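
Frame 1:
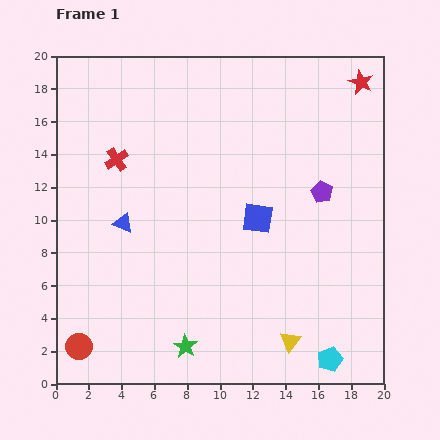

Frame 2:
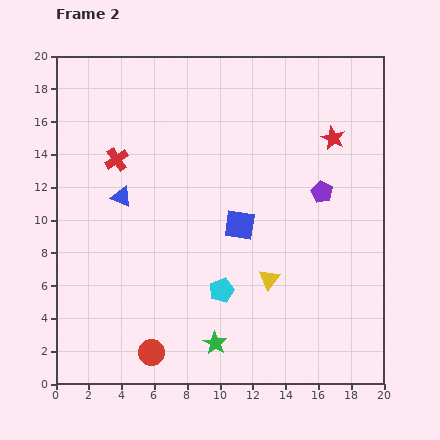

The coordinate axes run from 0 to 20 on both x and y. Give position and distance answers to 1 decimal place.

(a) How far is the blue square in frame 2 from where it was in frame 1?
1.2

The blue square moved from (12.3, 10.1) to (11.2, 9.7), a distance of √(1.1² + 0.4²) ≈ 1.2.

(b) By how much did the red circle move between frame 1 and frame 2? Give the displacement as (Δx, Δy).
(4.4, -0.4)

The red circle was at (1.4, 2.3) in frame 1 and (5.8, 1.9) in frame 2.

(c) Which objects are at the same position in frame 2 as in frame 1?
the red cross, the purple pentagon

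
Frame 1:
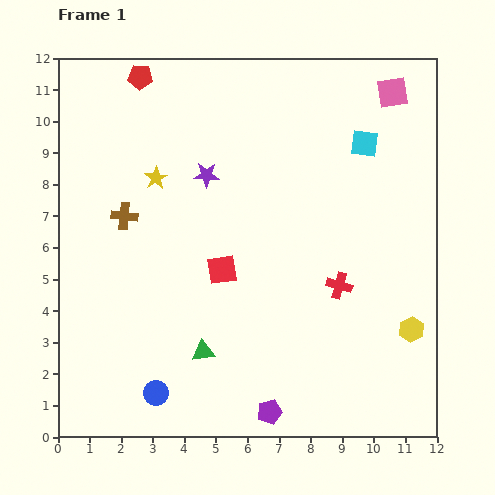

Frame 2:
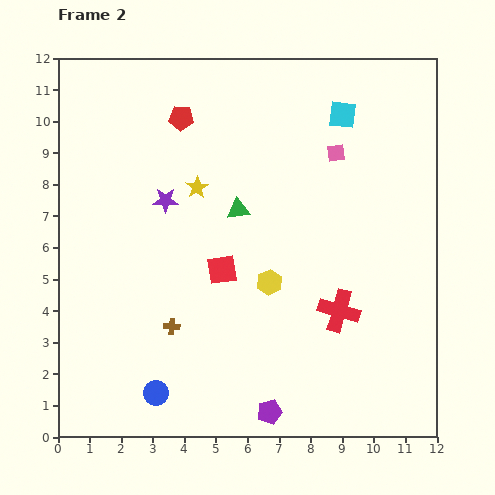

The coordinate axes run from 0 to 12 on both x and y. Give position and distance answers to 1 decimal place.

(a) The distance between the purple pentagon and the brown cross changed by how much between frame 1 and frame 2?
-3.6

Distance in frame 1: 7.7. Distance in frame 2: 4.1.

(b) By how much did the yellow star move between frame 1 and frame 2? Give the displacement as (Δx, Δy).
(1.3, -0.3)

The yellow star was at (3.1, 8.2) in frame 1 and (4.4, 7.9) in frame 2.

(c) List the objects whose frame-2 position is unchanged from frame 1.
the blue circle, the red square, the purple pentagon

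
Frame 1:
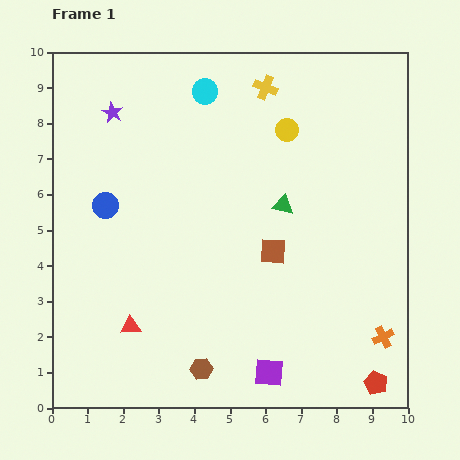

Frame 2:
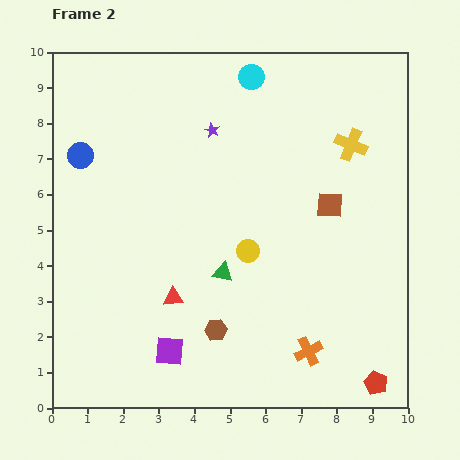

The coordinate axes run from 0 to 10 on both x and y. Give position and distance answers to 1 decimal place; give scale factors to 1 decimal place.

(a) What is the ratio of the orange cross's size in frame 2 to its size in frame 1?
1.3×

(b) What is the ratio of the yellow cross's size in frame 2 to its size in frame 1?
1.4×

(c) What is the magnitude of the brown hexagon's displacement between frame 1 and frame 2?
1.2

The brown hexagon moved from (4.2, 1.1) to (4.6, 2.2), a distance of √(0.4² + 1.1²) ≈ 1.2.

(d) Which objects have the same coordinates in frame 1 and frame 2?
the red pentagon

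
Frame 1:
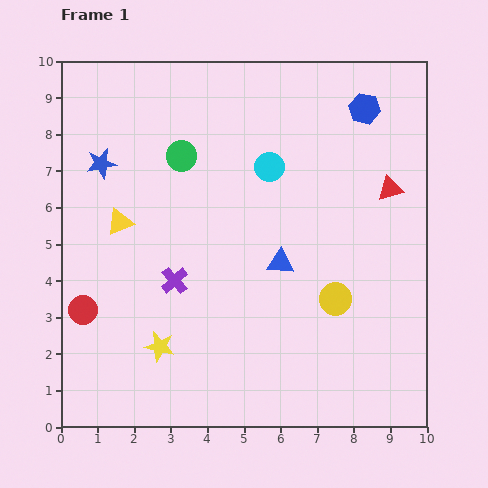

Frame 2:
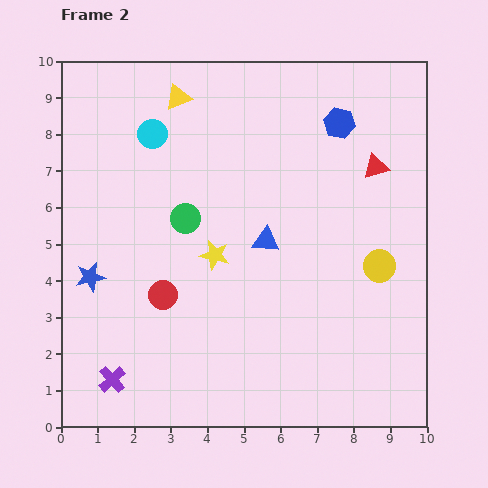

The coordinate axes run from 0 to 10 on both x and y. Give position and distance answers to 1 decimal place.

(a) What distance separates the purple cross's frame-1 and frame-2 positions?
3.2

The purple cross moved from (3.1, 4.0) to (1.4, 1.3), a distance of √(1.7² + 2.7²) ≈ 3.2.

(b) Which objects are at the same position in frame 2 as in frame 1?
none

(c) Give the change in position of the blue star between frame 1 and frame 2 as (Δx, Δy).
(-0.3, -3.1)

The blue star was at (1.1, 7.2) in frame 1 and (0.8, 4.1) in frame 2.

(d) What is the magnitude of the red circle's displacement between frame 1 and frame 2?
2.2

The red circle moved from (0.6, 3.2) to (2.8, 3.6), a distance of √(2.2² + 0.4²) ≈ 2.2.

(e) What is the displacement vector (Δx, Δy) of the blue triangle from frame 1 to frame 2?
(-0.4, 0.6)

The blue triangle was at (6.0, 4.5) in frame 1 and (5.6, 5.1) in frame 2.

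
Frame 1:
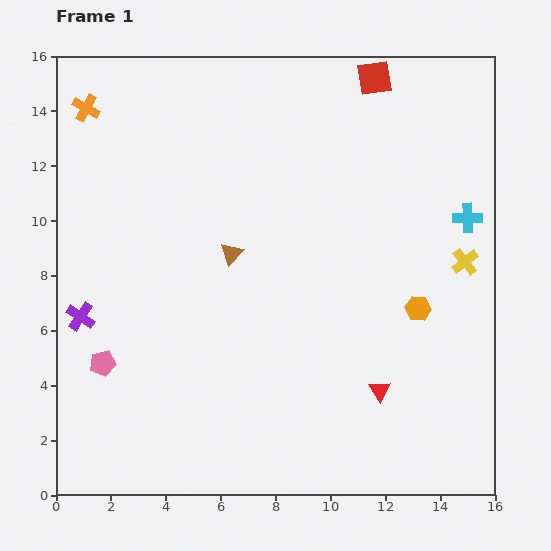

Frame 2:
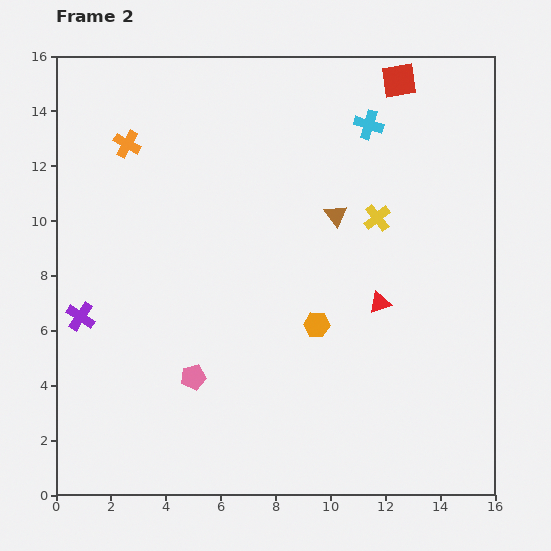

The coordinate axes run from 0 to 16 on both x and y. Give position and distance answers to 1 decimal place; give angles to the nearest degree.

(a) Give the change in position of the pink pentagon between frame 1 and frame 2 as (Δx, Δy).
(3.3, -0.5)

The pink pentagon was at (1.7, 4.8) in frame 1 and (5.0, 4.3) in frame 2.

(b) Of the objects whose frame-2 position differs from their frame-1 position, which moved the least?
the red square

(moved 0.9)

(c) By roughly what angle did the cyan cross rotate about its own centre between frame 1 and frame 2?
18° clockwise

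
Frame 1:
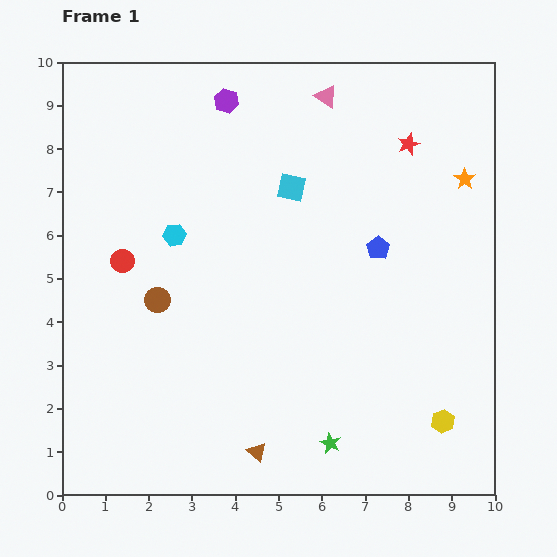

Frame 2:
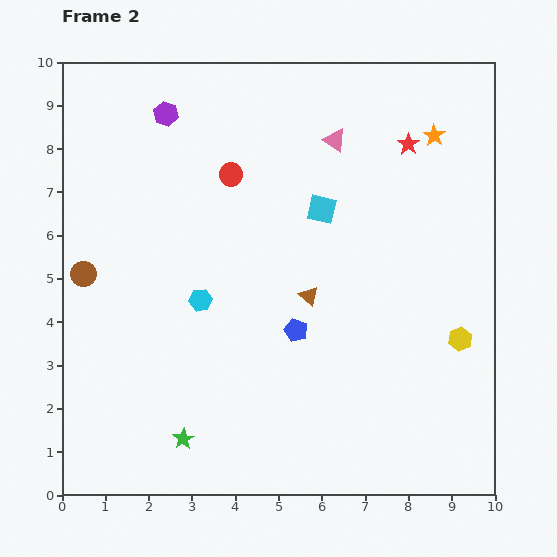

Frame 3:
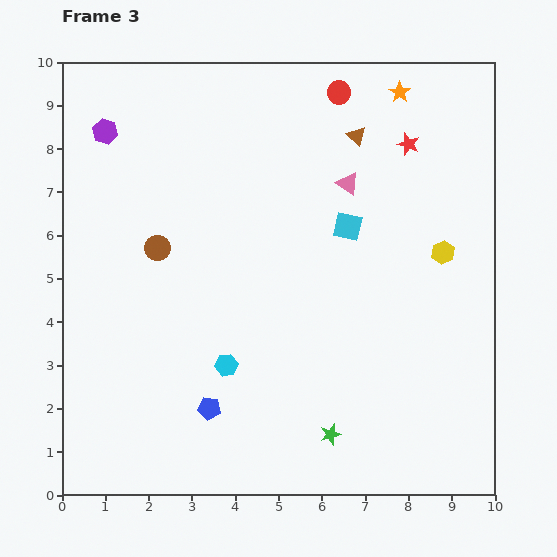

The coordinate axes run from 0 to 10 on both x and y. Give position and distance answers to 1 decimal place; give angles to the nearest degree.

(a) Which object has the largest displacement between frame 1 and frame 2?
the brown triangle

(moved 3.8; next 3.4)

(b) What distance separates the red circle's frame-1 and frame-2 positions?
3.2

The red circle moved from (1.4, 5.4) to (3.9, 7.4), a distance of √(2.5² + 2.0²) ≈ 3.2.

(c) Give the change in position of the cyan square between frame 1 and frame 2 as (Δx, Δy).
(0.7, -0.5)

The cyan square was at (5.3, 7.1) in frame 1 and (6.0, 6.6) in frame 2.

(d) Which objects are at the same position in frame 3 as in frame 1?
the red star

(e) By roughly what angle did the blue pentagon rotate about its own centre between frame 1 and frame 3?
31° counter-clockwise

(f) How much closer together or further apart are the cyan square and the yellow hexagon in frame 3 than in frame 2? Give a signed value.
-2.1

Distance in frame 2: 4.4. Distance in frame 3: 2.3.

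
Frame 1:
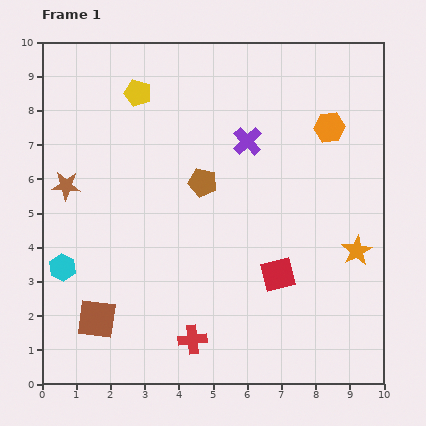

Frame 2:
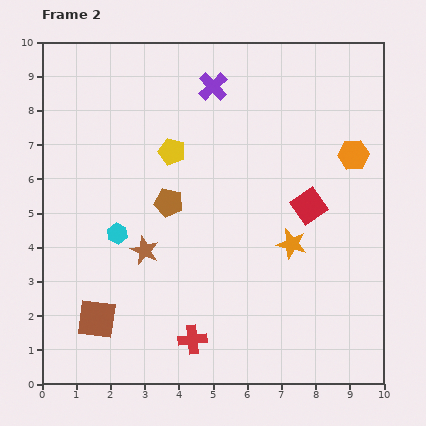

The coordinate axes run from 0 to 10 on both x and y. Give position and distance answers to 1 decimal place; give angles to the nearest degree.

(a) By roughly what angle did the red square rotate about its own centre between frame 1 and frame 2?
21° counter-clockwise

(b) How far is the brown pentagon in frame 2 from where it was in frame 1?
1.2

The brown pentagon moved from (4.7, 5.9) to (3.7, 5.3), a distance of √(1.0² + 0.6²) ≈ 1.2.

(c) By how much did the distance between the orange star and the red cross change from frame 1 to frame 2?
-1.5

Distance in frame 1: 5.5. Distance in frame 2: 4.0.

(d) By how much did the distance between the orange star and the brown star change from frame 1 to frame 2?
-4.4

Distance in frame 1: 8.7. Distance in frame 2: 4.3.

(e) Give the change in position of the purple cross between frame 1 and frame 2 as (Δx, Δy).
(-1.0, 1.6)

The purple cross was at (6.0, 7.1) in frame 1 and (5.0, 8.7) in frame 2.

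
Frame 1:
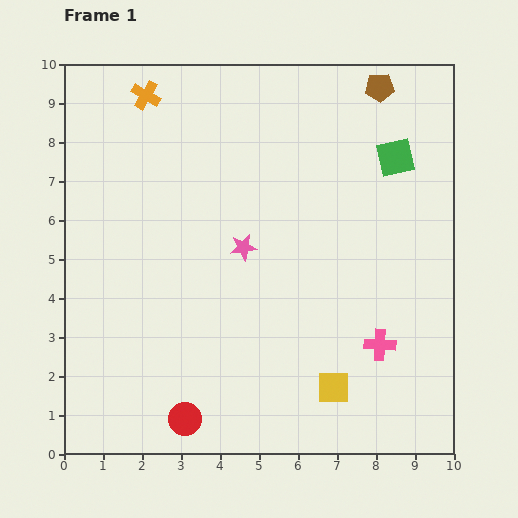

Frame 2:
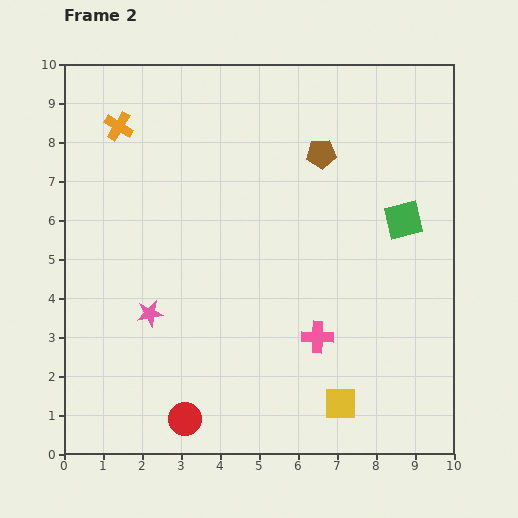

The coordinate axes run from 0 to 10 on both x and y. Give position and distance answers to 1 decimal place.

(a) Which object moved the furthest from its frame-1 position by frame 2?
the pink star

(moved 2.9; next 2.3)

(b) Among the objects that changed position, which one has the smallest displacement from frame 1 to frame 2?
the yellow square

(moved 0.4)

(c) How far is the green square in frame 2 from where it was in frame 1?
1.6

The green square moved from (8.5, 7.6) to (8.7, 6.0), a distance of √(0.2² + 1.6²) ≈ 1.6.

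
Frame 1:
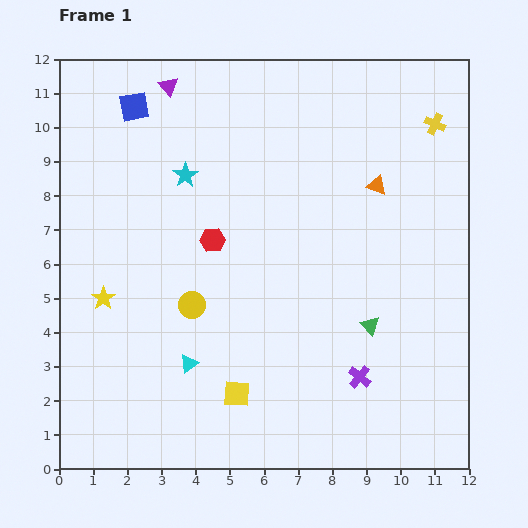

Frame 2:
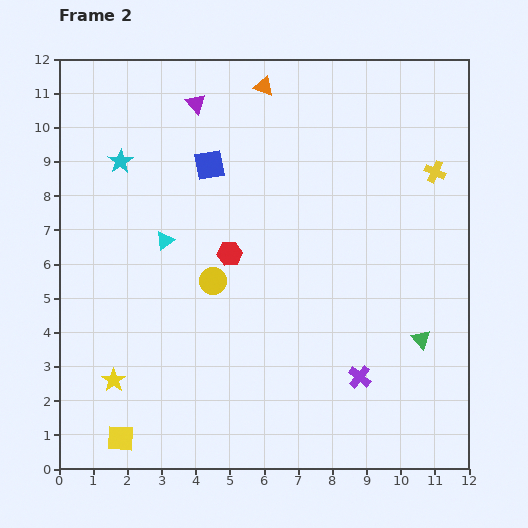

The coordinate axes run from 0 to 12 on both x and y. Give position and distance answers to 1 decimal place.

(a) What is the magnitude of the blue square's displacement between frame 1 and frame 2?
2.8

The blue square moved from (2.2, 10.6) to (4.4, 8.9), a distance of √(2.2² + 1.7²) ≈ 2.8.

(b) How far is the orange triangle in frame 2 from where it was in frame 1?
4.4

The orange triangle moved from (9.3, 8.3) to (6.0, 11.2), a distance of √(3.3² + 2.9²) ≈ 4.4.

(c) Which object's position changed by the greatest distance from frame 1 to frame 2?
the orange triangle

(moved 4.4; next 3.7)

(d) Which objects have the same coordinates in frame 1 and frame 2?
the purple cross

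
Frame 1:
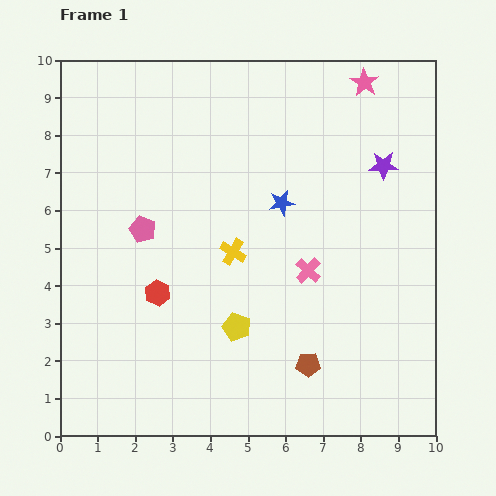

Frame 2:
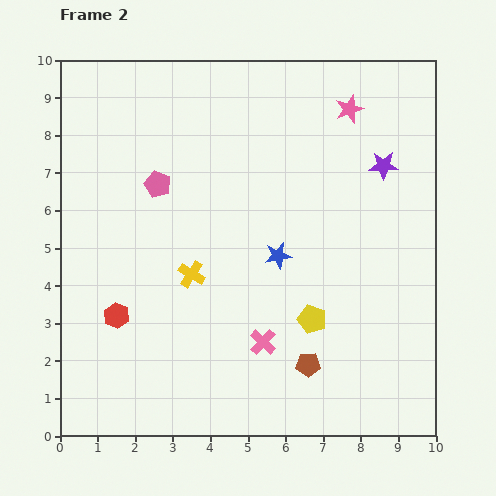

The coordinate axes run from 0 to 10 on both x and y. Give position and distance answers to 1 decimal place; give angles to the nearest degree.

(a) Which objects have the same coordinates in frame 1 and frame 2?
the purple star, the brown pentagon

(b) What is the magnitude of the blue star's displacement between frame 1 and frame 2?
1.4

The blue star moved from (5.9, 6.2) to (5.8, 4.8), a distance of √(0.1² + 1.4²) ≈ 1.4.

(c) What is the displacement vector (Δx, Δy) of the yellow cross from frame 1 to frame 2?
(-1.1, -0.6)

The yellow cross was at (4.6, 4.9) in frame 1 and (3.5, 4.3) in frame 2.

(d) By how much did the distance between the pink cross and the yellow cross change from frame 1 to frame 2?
+0.5

Distance in frame 1: 2.1. Distance in frame 2: 2.6.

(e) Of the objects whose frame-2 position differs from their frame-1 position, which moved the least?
the pink star

(moved 0.8)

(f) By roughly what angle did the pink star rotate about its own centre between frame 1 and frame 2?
20° clockwise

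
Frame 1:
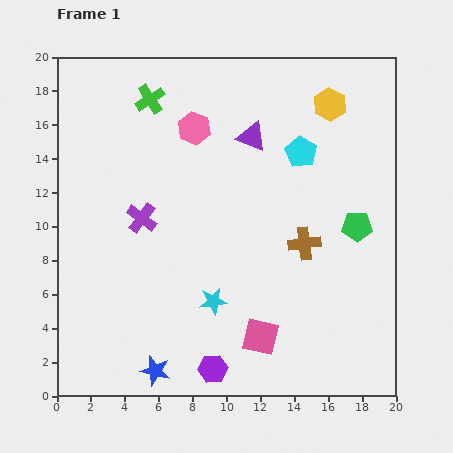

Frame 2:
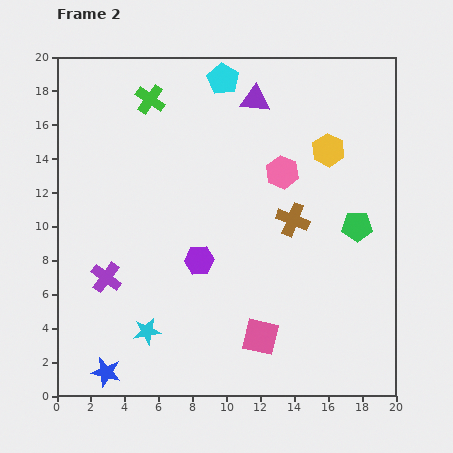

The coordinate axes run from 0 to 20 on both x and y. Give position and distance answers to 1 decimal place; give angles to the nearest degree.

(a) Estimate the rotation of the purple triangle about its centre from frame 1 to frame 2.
17° counter-clockwise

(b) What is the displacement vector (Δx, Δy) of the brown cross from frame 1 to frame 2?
(-0.7, 1.4)

The brown cross was at (14.6, 9.0) in frame 1 and (13.9, 10.4) in frame 2.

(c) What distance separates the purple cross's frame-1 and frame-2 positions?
4.1

The purple cross moved from (5.0, 10.5) to (2.9, 7.0), a distance of √(2.1² + 3.5²) ≈ 4.1.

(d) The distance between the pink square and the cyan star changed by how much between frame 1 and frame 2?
+3.2

Distance in frame 1: 3.5. Distance in frame 2: 6.7.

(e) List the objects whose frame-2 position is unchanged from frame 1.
the green pentagon, the green cross, the pink square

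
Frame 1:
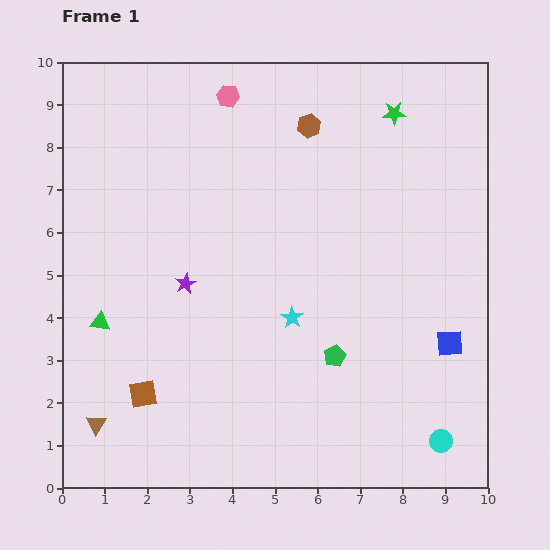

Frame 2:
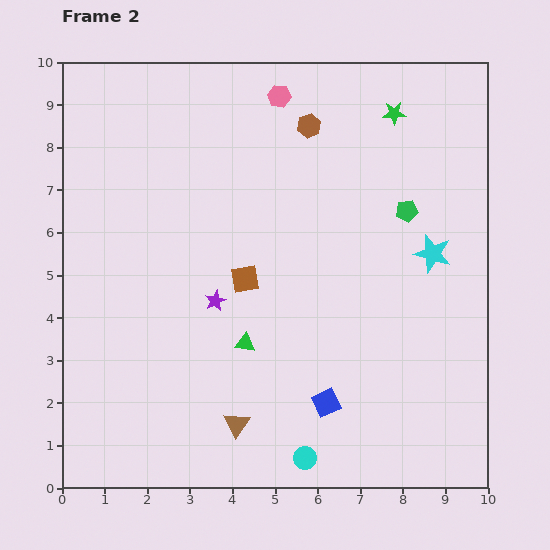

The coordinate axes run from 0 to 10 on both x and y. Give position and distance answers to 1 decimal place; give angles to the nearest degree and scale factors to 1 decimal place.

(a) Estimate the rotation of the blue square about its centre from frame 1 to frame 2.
21° counter-clockwise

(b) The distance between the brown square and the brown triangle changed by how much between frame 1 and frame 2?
+2.1

Distance in frame 1: 1.3. Distance in frame 2: 3.4.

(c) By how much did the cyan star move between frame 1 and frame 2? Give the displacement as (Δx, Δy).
(3.3, 1.5)

The cyan star was at (5.4, 4.0) in frame 1 and (8.7, 5.5) in frame 2.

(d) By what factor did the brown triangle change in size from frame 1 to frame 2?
1.3×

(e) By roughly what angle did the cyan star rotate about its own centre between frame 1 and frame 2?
18° counter-clockwise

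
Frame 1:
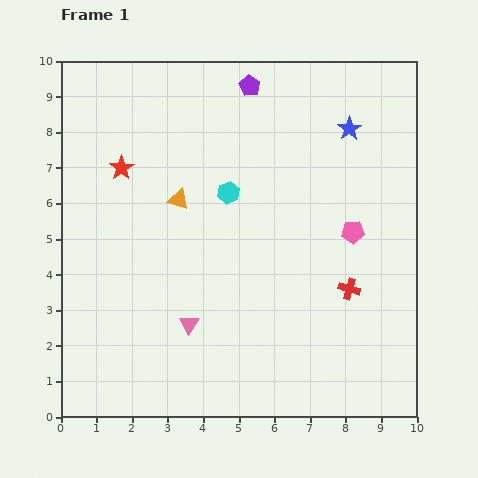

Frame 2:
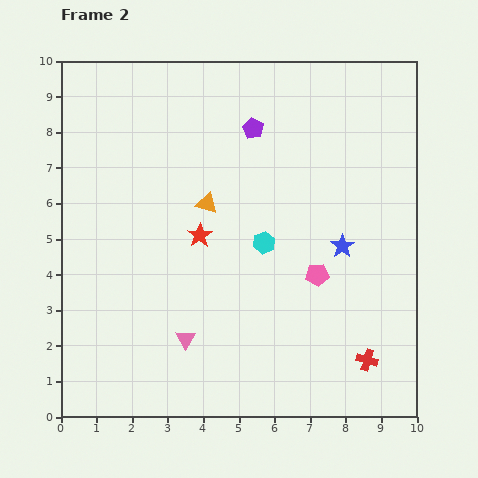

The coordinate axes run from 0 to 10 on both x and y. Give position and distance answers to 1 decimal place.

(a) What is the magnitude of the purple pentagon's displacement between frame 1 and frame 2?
1.2

The purple pentagon moved from (5.3, 9.3) to (5.4, 8.1), a distance of √(0.1² + 1.2²) ≈ 1.2.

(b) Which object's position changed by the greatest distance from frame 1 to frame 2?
the blue star

(moved 3.3; next 2.9)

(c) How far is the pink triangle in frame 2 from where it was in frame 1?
0.4

The pink triangle moved from (3.6, 2.6) to (3.5, 2.2), a distance of √(0.1² + 0.4²) ≈ 0.4.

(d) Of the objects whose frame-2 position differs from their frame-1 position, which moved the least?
the pink triangle

(moved 0.4)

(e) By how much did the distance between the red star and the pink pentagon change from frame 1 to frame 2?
-3.2

Distance in frame 1: 6.7. Distance in frame 2: 3.5.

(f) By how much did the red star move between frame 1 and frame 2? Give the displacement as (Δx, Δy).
(2.2, -1.9)

The red star was at (1.7, 7.0) in frame 1 and (3.9, 5.1) in frame 2.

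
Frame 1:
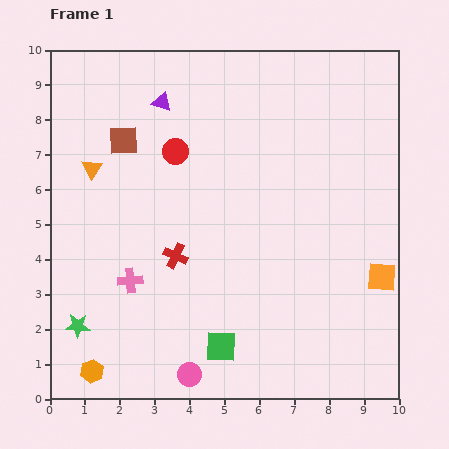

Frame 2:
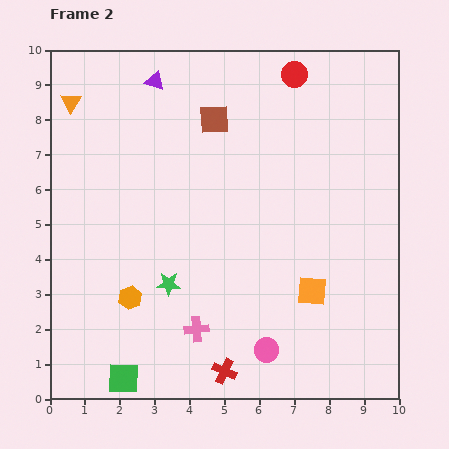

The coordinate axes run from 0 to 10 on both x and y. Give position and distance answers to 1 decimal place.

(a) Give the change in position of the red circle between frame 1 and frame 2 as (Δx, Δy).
(3.4, 2.2)

The red circle was at (3.6, 7.1) in frame 1 and (7.0, 9.3) in frame 2.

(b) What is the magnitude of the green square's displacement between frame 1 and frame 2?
2.9

The green square moved from (4.9, 1.5) to (2.1, 0.6), a distance of √(2.8² + 0.9²) ≈ 2.9.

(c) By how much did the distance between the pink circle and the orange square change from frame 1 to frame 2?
-4.1

Distance in frame 1: 6.2. Distance in frame 2: 2.1.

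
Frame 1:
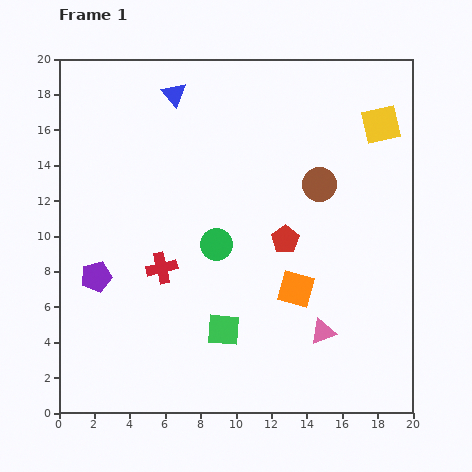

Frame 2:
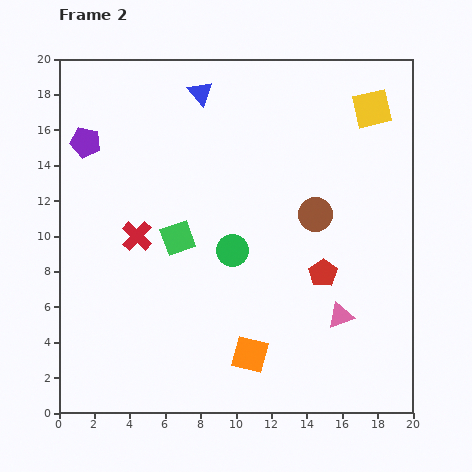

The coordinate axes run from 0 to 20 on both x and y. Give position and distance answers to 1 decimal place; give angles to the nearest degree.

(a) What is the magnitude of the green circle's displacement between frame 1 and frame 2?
0.9

The green circle moved from (8.9, 9.5) to (9.8, 9.2), a distance of √(0.9² + 0.3²) ≈ 0.9.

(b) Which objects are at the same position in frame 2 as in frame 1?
none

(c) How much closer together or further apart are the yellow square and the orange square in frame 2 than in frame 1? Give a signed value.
+5.0

Distance in frame 1: 10.5. Distance in frame 2: 15.5.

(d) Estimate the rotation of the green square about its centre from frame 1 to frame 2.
24° counter-clockwise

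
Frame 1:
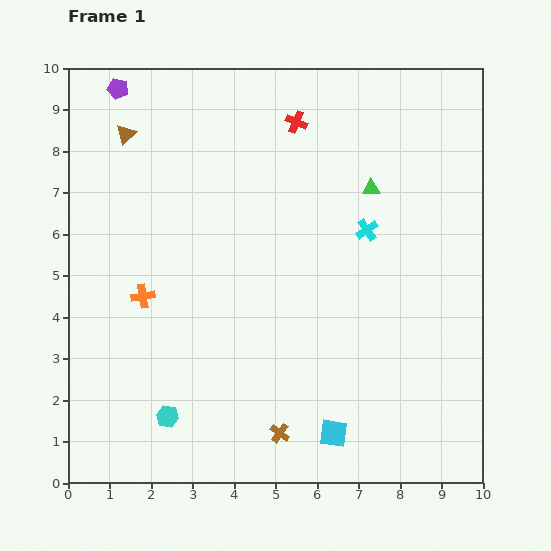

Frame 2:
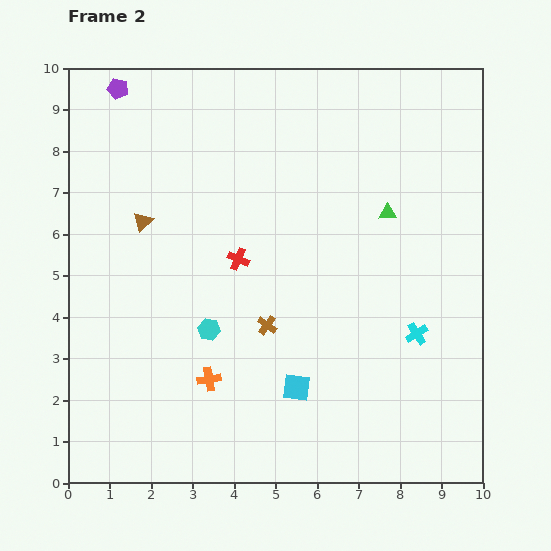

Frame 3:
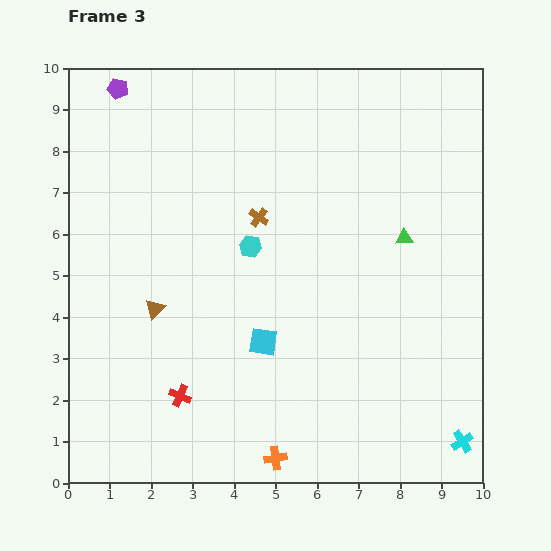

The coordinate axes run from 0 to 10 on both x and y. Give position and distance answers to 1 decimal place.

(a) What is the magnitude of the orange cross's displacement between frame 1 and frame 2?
2.6

The orange cross moved from (1.8, 4.5) to (3.4, 2.5), a distance of √(1.6² + 2.0²) ≈ 2.6.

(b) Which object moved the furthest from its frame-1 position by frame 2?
the red cross

(moved 3.6; next 2.8)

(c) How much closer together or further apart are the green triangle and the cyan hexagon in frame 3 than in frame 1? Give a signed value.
-3.7

Distance in frame 1: 7.4. Distance in frame 3: 3.7.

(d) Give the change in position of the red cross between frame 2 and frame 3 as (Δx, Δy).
(-1.4, -3.3)

The red cross was at (4.1, 5.4) in frame 2 and (2.7, 2.1) in frame 3.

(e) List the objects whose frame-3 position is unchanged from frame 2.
the purple pentagon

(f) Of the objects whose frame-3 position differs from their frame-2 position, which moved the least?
the green triangle

(moved 0.7)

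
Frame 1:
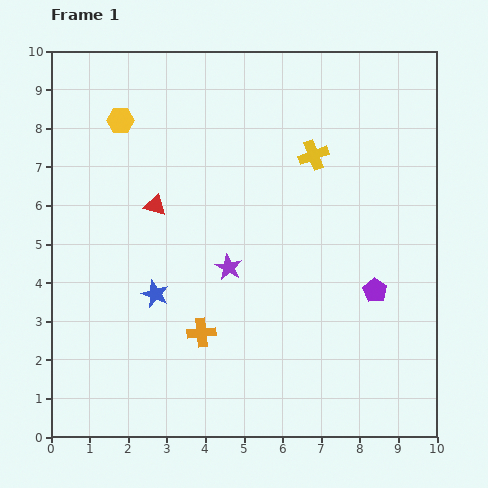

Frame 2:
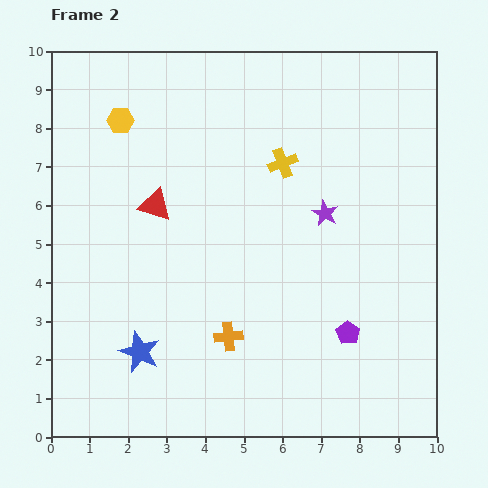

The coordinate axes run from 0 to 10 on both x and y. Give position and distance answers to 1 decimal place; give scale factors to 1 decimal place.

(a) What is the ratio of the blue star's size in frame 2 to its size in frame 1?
1.5×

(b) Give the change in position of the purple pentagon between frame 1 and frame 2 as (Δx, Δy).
(-0.7, -1.1)

The purple pentagon was at (8.4, 3.8) in frame 1 and (7.7, 2.7) in frame 2.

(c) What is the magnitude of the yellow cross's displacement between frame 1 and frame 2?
0.8

The yellow cross moved from (6.8, 7.3) to (6.0, 7.1), a distance of √(0.8² + 0.2²) ≈ 0.8.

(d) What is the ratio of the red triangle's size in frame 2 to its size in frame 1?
1.5×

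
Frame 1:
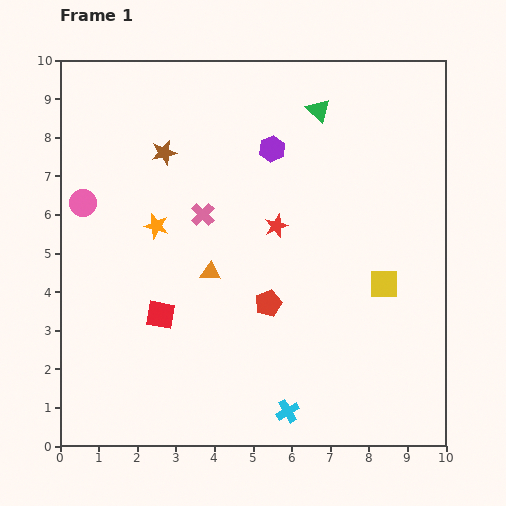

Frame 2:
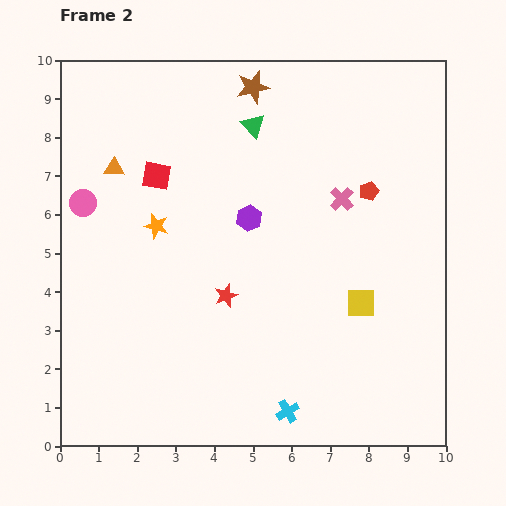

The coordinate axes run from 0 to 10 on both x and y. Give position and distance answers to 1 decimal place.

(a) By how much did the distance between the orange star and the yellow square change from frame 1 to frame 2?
-0.4

Distance in frame 1: 6.1. Distance in frame 2: 5.7.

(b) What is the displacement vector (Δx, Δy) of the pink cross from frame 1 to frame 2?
(3.6, 0.4)

The pink cross was at (3.7, 6.0) in frame 1 and (7.3, 6.4) in frame 2.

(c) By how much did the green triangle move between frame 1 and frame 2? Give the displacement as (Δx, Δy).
(-1.7, -0.4)

The green triangle was at (6.7, 8.7) in frame 1 and (5.0, 8.3) in frame 2.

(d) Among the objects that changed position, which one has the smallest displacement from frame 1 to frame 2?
the yellow square

(moved 0.8)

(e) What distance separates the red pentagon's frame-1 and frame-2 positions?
3.9

The red pentagon moved from (5.4, 3.7) to (8.0, 6.6), a distance of √(2.6² + 2.9²) ≈ 3.9.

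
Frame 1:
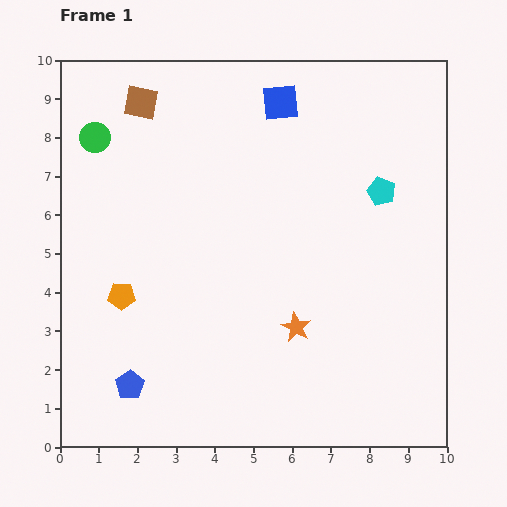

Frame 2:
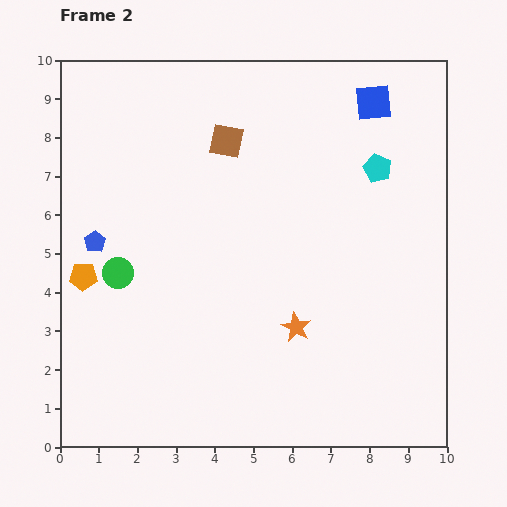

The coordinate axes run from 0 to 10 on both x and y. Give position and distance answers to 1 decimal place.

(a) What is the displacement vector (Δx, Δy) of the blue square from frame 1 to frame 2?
(2.4, 0.0)

The blue square was at (5.7, 8.9) in frame 1 and (8.1, 8.9) in frame 2.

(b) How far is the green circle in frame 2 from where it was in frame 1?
3.6

The green circle moved from (0.9, 8.0) to (1.5, 4.5), a distance of √(0.6² + 3.5²) ≈ 3.6.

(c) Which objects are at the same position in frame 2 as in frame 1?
the orange star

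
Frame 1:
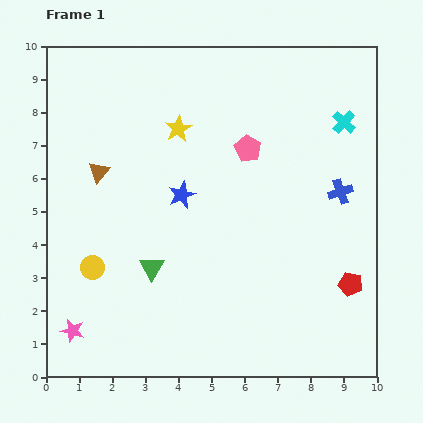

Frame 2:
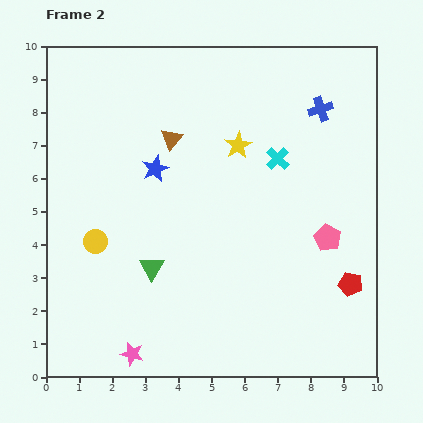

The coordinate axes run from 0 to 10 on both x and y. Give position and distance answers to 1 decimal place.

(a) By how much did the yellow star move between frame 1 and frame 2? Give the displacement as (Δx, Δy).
(1.8, -0.5)

The yellow star was at (4.0, 7.5) in frame 1 and (5.8, 7.0) in frame 2.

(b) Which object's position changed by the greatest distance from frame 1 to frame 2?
the pink pentagon

(moved 3.6; next 2.6)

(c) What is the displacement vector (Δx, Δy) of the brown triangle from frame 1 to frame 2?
(2.2, 1.0)

The brown triangle was at (1.6, 6.2) in frame 1 and (3.8, 7.2) in frame 2.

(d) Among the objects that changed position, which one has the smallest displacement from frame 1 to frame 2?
the yellow circle

(moved 0.8)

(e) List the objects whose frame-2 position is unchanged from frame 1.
the green triangle, the red pentagon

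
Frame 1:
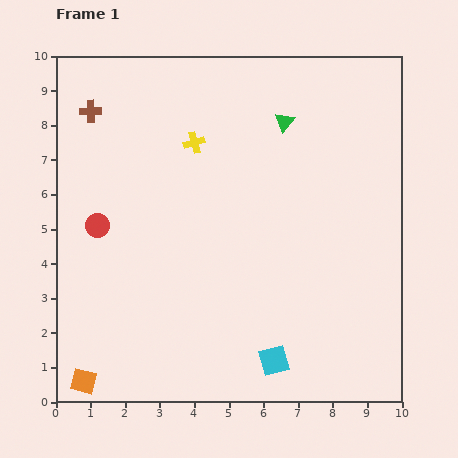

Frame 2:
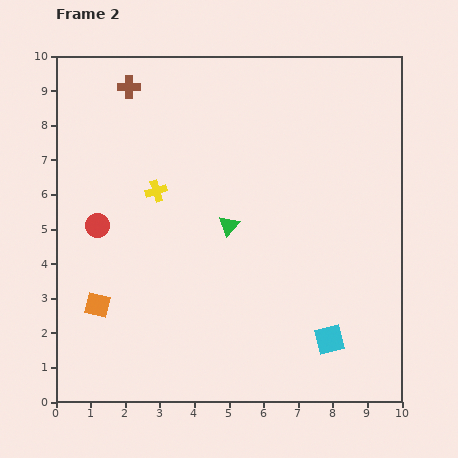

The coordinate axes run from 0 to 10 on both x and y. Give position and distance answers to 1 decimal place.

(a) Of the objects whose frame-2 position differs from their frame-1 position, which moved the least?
the brown cross

(moved 1.3)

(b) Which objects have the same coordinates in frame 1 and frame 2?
the red circle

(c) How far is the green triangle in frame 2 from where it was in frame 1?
3.4

The green triangle moved from (6.6, 8.1) to (5.0, 5.1), a distance of √(1.6² + 3.0²) ≈ 3.4.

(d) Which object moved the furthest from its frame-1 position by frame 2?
the green triangle

(moved 3.4; next 2.2)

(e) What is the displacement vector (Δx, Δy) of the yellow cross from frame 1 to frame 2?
(-1.1, -1.4)

The yellow cross was at (4.0, 7.5) in frame 1 and (2.9, 6.1) in frame 2.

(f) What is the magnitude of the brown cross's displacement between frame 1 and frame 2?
1.3

The brown cross moved from (1.0, 8.4) to (2.1, 9.1), a distance of √(1.1² + 0.7²) ≈ 1.3.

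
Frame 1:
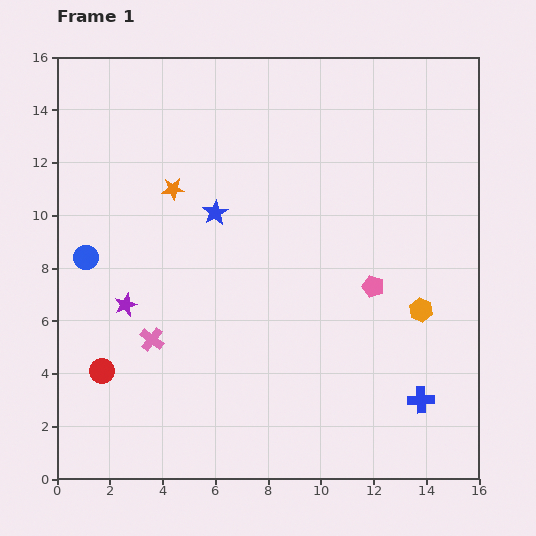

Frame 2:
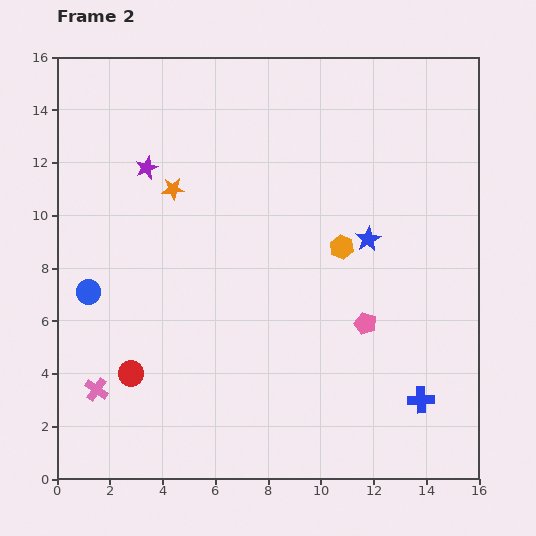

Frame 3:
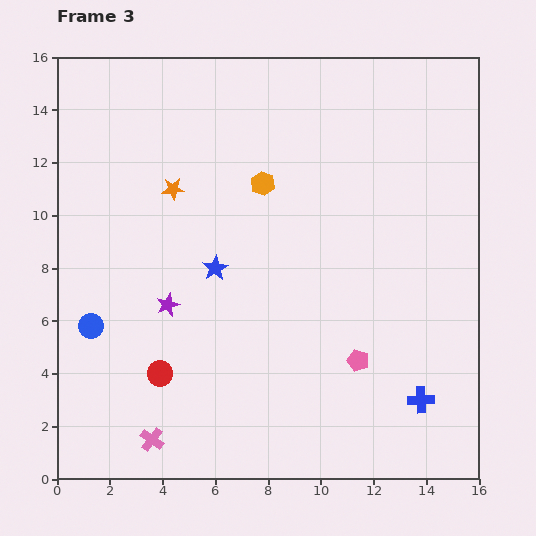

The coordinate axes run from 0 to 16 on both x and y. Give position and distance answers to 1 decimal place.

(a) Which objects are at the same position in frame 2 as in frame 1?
the blue cross, the orange star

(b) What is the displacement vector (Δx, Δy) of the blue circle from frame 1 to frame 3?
(0.2, -2.6)

The blue circle was at (1.1, 8.4) in frame 1 and (1.3, 5.8) in frame 3.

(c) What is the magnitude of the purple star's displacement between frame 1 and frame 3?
1.6

The purple star moved from (2.6, 6.6) to (4.2, 6.6), a distance of √(1.6² + 0.0²) ≈ 1.6.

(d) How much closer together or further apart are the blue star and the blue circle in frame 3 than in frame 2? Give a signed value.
-5.6

Distance in frame 2: 10.8. Distance in frame 3: 5.2.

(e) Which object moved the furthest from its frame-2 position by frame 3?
the blue star

(moved 5.9; next 5.3)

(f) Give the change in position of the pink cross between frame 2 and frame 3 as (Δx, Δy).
(2.1, -1.9)

The pink cross was at (1.5, 3.4) in frame 2 and (3.6, 1.5) in frame 3.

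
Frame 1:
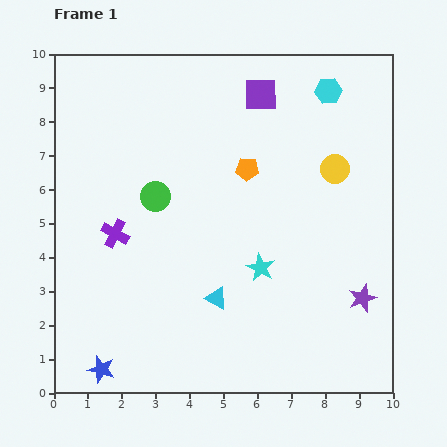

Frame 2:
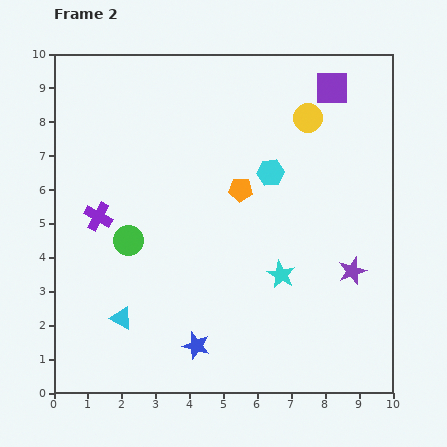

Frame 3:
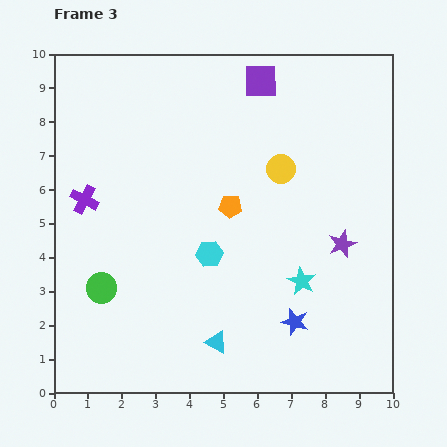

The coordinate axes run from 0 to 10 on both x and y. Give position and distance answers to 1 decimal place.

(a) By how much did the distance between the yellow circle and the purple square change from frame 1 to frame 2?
-2.0

Distance in frame 1: 3.1. Distance in frame 2: 1.1.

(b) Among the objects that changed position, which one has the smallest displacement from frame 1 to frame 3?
the purple square

(moved 0.4)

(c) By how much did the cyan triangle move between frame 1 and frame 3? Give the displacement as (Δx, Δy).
(0.0, -1.3)

The cyan triangle was at (4.8, 2.8) in frame 1 and (4.8, 1.5) in frame 3.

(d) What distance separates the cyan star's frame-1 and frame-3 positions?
1.3

The cyan star moved from (6.1, 3.7) to (7.3, 3.3), a distance of √(1.2² + 0.4²) ≈ 1.3.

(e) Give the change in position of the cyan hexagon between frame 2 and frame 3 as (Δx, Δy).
(-1.8, -2.4)

The cyan hexagon was at (6.4, 6.5) in frame 2 and (4.6, 4.1) in frame 3.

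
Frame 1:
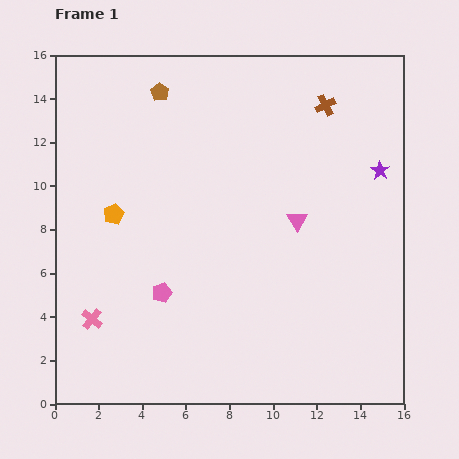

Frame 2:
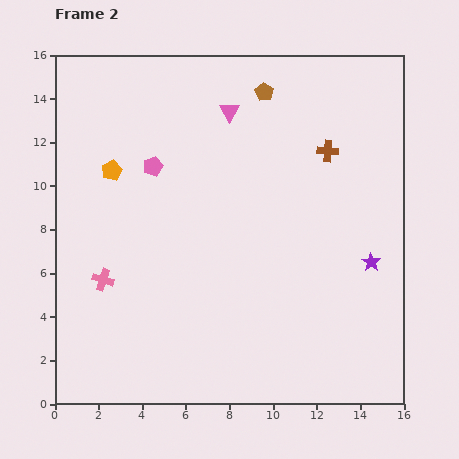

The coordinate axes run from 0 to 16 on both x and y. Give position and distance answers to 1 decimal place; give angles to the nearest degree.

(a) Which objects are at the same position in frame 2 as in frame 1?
none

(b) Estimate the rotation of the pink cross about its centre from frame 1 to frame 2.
22° counter-clockwise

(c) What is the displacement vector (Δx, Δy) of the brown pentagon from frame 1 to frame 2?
(4.8, 0.0)

The brown pentagon was at (4.8, 14.3) in frame 1 and (9.6, 14.3) in frame 2.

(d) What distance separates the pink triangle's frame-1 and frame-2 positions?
5.9

The pink triangle moved from (11.1, 8.4) to (8.0, 13.4), a distance of √(3.1² + 5.0²) ≈ 5.9.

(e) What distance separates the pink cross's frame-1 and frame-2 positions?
1.9

The pink cross moved from (1.7, 3.9) to (2.2, 5.7), a distance of √(0.5² + 1.8²) ≈ 1.9.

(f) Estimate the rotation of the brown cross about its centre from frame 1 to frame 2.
31° clockwise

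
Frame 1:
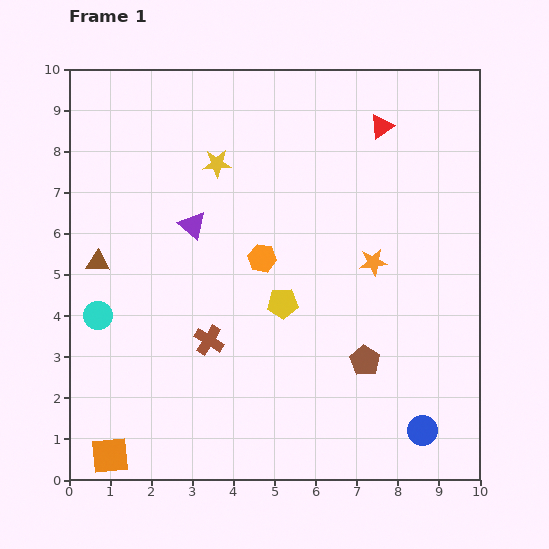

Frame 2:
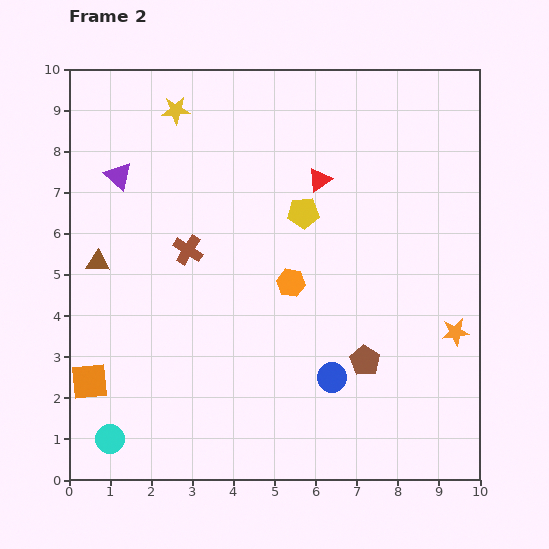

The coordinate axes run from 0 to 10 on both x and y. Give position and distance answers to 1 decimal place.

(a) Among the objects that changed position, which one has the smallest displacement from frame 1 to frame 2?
the orange hexagon

(moved 0.9)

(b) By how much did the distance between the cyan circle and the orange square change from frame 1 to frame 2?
-1.9

Distance in frame 1: 3.4. Distance in frame 2: 1.5.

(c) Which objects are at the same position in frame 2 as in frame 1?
the brown pentagon, the brown triangle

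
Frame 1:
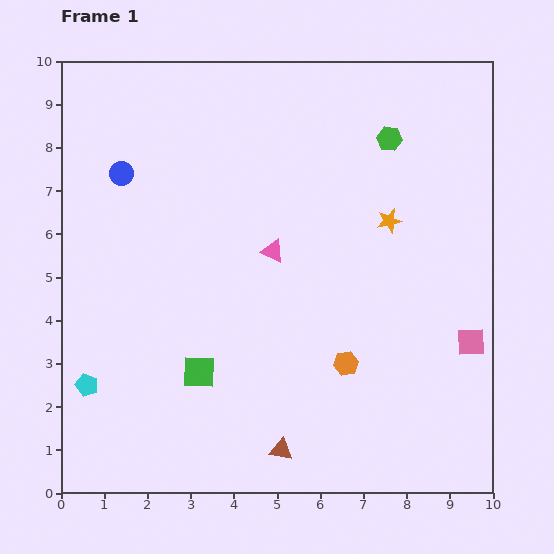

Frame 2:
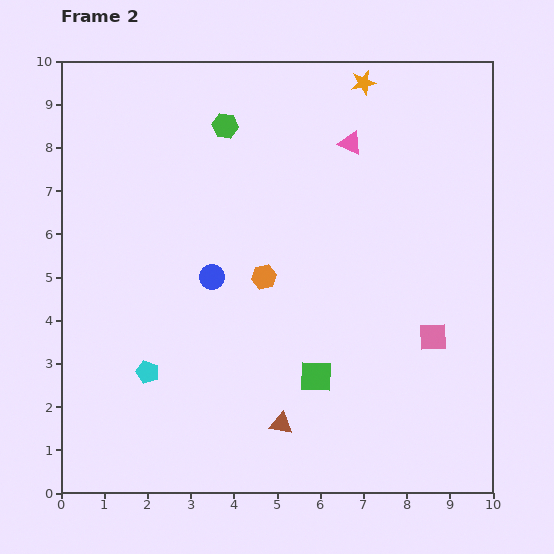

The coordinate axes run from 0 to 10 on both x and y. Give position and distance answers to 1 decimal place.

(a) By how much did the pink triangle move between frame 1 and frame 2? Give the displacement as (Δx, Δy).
(1.8, 2.5)

The pink triangle was at (4.9, 5.6) in frame 1 and (6.7, 8.1) in frame 2.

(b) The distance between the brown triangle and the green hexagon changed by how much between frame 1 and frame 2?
-0.6

Distance in frame 1: 7.6. Distance in frame 2: 7.0.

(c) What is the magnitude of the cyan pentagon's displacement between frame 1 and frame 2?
1.4

The cyan pentagon moved from (0.6, 2.5) to (2.0, 2.8), a distance of √(1.4² + 0.3²) ≈ 1.4.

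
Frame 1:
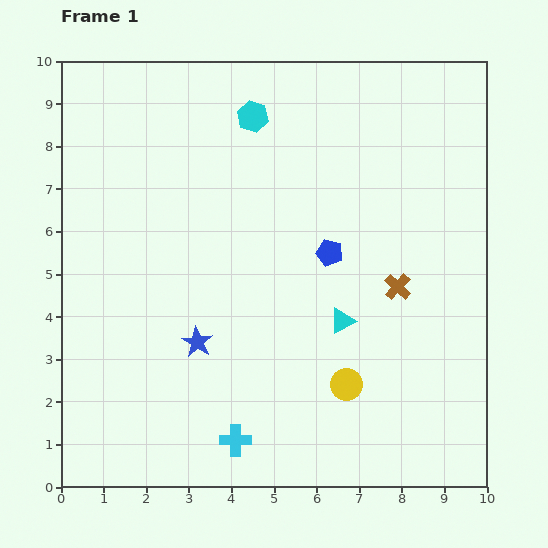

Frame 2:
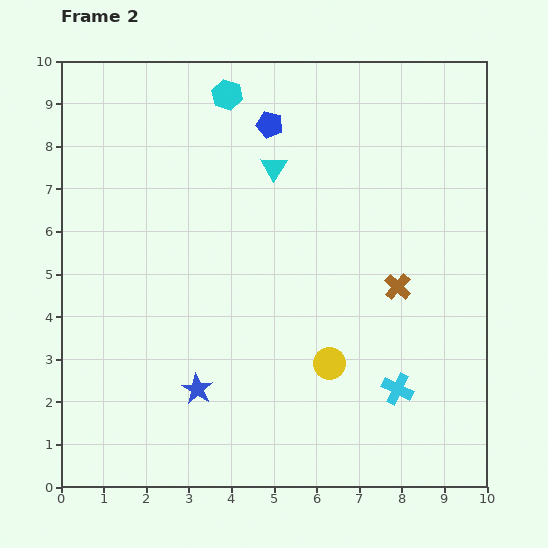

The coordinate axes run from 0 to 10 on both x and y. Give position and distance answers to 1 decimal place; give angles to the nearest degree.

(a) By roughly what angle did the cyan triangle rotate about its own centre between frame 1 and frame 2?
30° counter-clockwise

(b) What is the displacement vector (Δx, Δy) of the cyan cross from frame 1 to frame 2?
(3.8, 1.2)

The cyan cross was at (4.1, 1.1) in frame 1 and (7.9, 2.3) in frame 2.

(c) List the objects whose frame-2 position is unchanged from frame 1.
the brown cross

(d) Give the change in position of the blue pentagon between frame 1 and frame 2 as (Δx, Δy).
(-1.4, 3.0)

The blue pentagon was at (6.3, 5.5) in frame 1 and (4.9, 8.5) in frame 2.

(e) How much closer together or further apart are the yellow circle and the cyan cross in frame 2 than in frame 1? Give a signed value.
-1.2

Distance in frame 1: 2.9. Distance in frame 2: 1.7.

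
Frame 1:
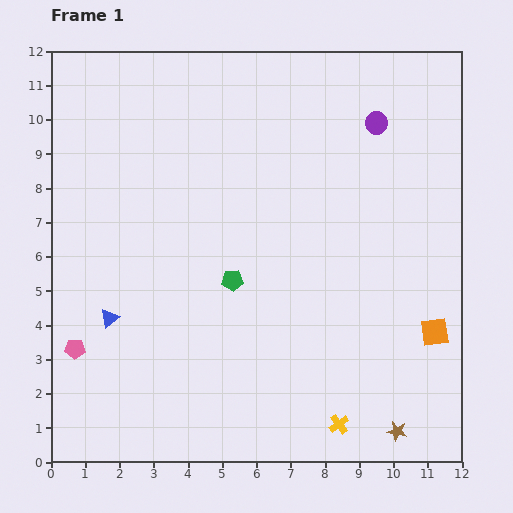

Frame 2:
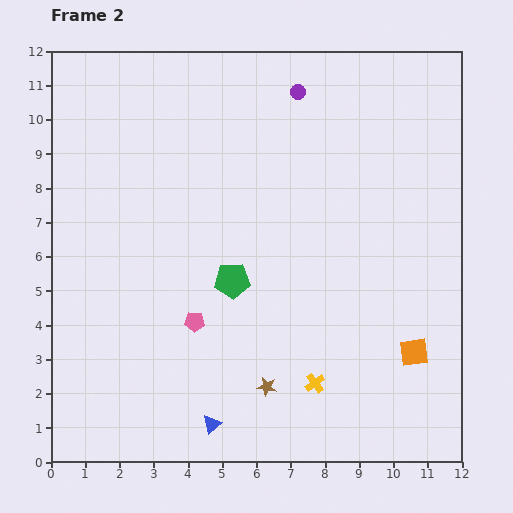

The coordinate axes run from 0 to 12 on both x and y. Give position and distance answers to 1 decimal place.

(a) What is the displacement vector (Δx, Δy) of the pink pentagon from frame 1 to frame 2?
(3.5, 0.8)

The pink pentagon was at (0.7, 3.3) in frame 1 and (4.2, 4.1) in frame 2.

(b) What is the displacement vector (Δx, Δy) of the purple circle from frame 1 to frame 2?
(-2.3, 0.9)

The purple circle was at (9.5, 9.9) in frame 1 and (7.2, 10.8) in frame 2.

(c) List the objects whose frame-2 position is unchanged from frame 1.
the green pentagon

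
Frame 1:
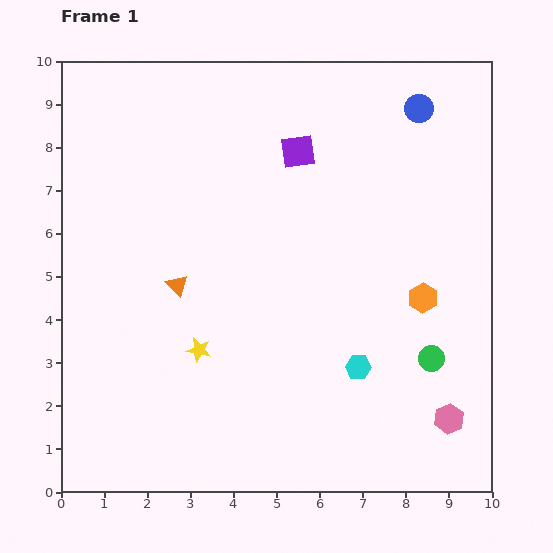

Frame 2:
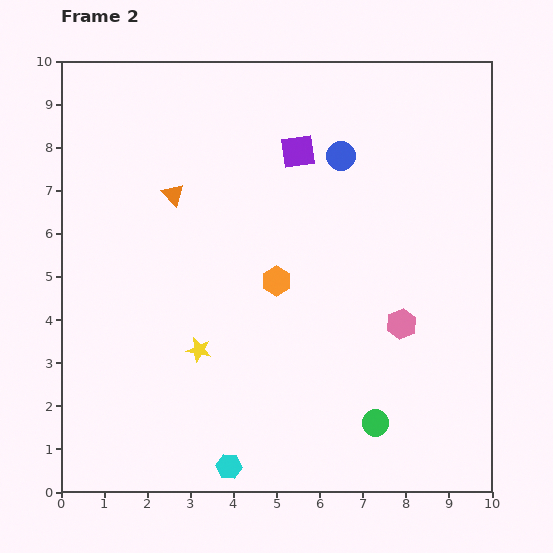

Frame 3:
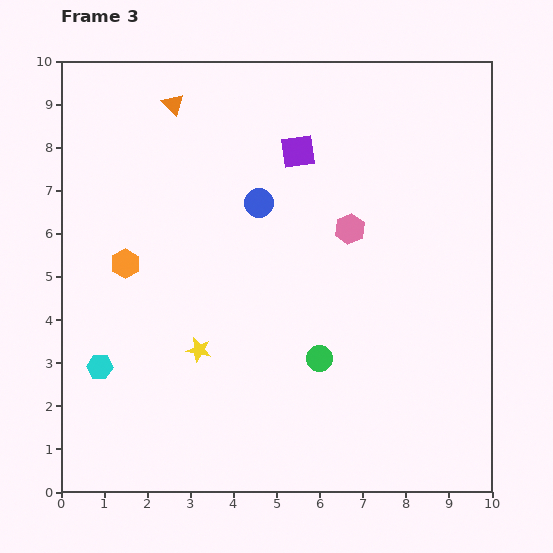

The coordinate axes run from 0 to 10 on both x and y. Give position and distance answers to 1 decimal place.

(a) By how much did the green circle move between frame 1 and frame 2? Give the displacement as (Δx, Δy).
(-1.3, -1.5)

The green circle was at (8.6, 3.1) in frame 1 and (7.3, 1.6) in frame 2.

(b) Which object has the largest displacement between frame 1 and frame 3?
the orange hexagon

(moved 6.9; next 6.0)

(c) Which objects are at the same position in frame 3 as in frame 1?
the purple square, the yellow star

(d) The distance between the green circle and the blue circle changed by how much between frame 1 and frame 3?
-1.9

Distance in frame 1: 5.8. Distance in frame 3: 3.9.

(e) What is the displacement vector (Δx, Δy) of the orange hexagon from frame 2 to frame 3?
(-3.5, 0.4)

The orange hexagon was at (5.0, 4.9) in frame 2 and (1.5, 5.3) in frame 3.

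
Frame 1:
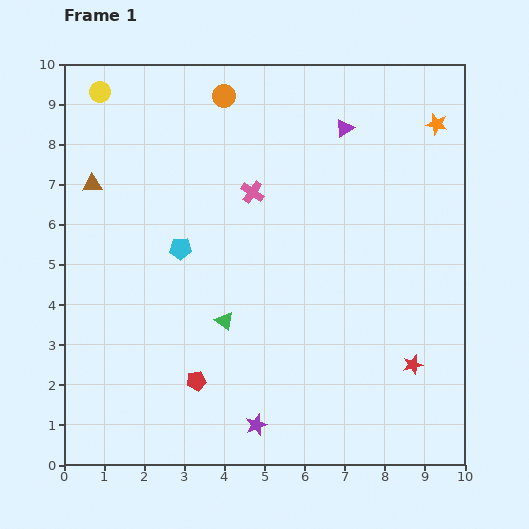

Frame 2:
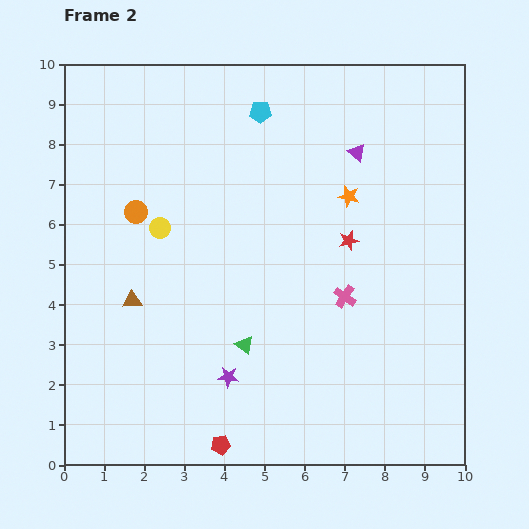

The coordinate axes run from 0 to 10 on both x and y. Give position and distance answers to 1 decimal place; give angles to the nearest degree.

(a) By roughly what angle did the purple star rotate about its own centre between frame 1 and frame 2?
27° clockwise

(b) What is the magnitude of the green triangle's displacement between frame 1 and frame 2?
0.8

The green triangle moved from (4.0, 3.6) to (4.5, 3.0), a distance of √(0.5² + 0.6²) ≈ 0.8.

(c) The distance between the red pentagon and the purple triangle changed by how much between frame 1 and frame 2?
+0.8

Distance in frame 1: 7.3. Distance in frame 2: 8.1.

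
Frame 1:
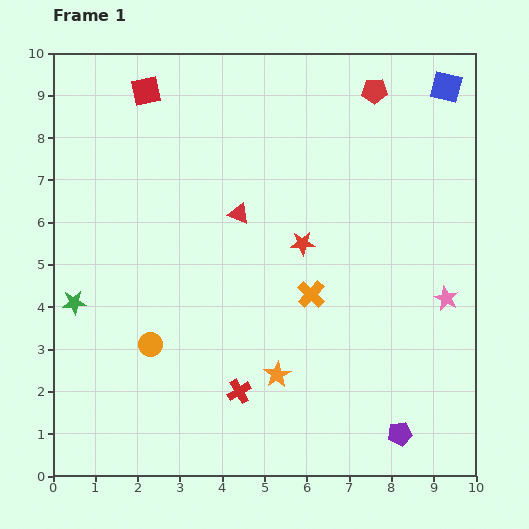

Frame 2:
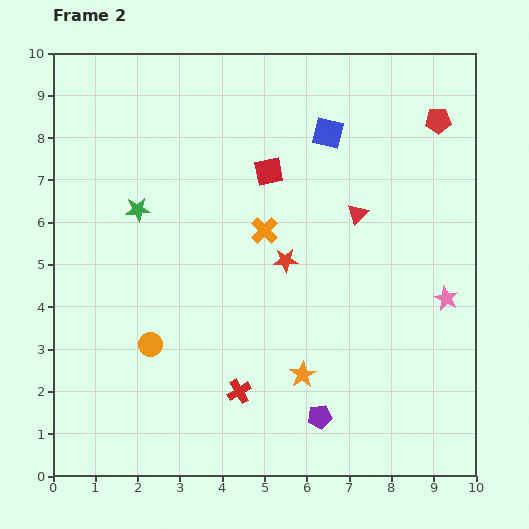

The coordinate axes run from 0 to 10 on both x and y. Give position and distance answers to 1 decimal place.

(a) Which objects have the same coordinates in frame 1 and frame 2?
the pink star, the red cross, the orange circle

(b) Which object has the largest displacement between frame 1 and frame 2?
the red square

(moved 3.5; next 3.0)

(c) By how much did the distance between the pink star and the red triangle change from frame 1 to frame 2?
-2.4

Distance in frame 1: 5.3. Distance in frame 2: 2.9.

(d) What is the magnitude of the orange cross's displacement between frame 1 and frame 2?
1.9

The orange cross moved from (6.1, 4.3) to (5.0, 5.8), a distance of √(1.1² + 1.5²) ≈ 1.9.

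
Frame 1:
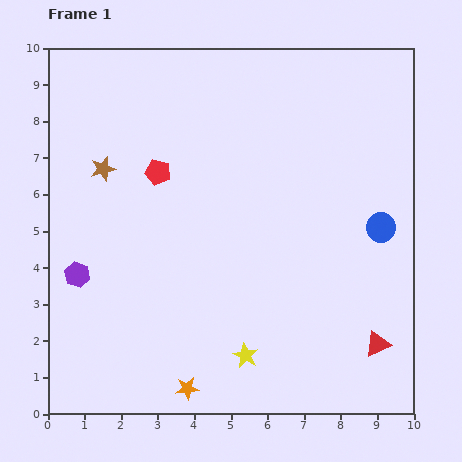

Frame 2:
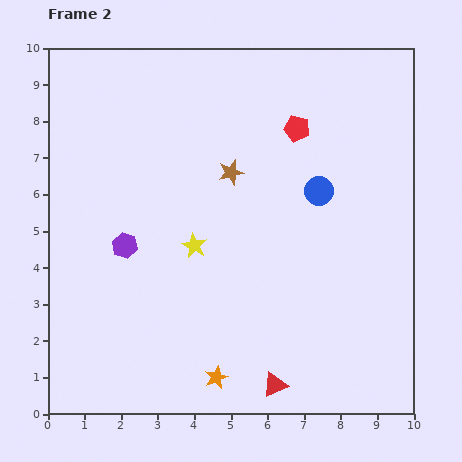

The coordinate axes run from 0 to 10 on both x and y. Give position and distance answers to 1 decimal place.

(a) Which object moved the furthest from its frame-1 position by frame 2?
the red pentagon

(moved 4.0; next 3.5)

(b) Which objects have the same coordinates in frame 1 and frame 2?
none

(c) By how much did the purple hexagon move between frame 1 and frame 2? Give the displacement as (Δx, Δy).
(1.3, 0.8)

The purple hexagon was at (0.8, 3.8) in frame 1 and (2.1, 4.6) in frame 2.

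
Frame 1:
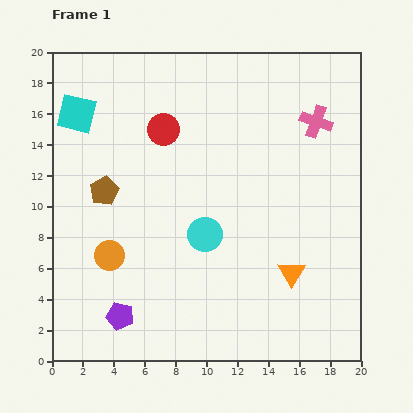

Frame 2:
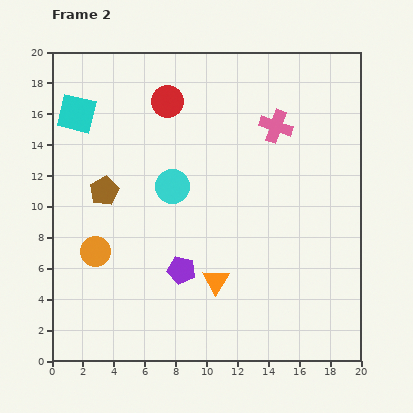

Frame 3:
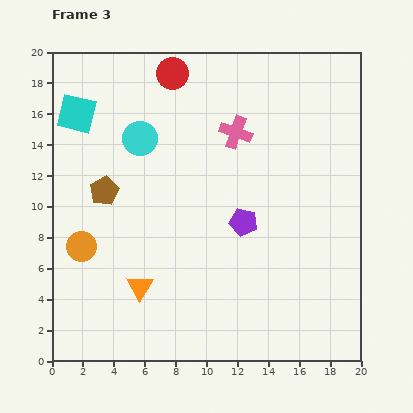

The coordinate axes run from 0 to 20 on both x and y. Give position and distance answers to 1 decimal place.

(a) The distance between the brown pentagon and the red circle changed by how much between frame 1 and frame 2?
+1.6

Distance in frame 1: 5.5. Distance in frame 2: 7.1.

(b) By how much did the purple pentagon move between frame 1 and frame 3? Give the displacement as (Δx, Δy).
(8.0, 6.1)

The purple pentagon was at (4.4, 2.9) in frame 1 and (12.4, 9.0) in frame 3.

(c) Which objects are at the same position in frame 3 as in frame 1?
the brown pentagon, the cyan square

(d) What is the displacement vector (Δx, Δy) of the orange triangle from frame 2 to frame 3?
(-4.9, -0.4)

The orange triangle was at (10.6, 5.2) in frame 2 and (5.7, 4.8) in frame 3.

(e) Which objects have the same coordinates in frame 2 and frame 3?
the brown pentagon, the cyan square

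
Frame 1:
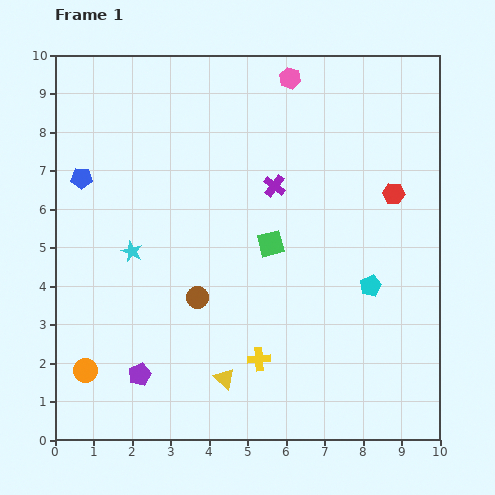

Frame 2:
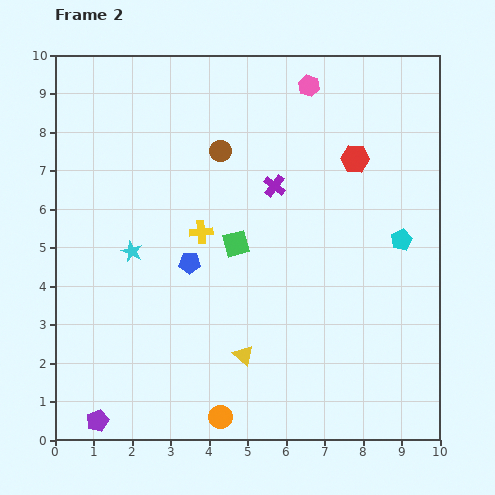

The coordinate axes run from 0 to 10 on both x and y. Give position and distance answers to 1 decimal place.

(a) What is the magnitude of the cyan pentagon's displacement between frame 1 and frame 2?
1.4

The cyan pentagon moved from (8.2, 4.0) to (9.0, 5.2), a distance of √(0.8² + 1.2²) ≈ 1.4.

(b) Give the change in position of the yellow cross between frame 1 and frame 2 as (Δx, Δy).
(-1.5, 3.3)

The yellow cross was at (5.3, 2.1) in frame 1 and (3.8, 5.4) in frame 2.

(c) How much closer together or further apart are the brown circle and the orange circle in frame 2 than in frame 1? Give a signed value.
+3.4

Distance in frame 1: 3.5. Distance in frame 2: 6.9.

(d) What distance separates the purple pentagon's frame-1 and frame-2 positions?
1.6

The purple pentagon moved from (2.2, 1.7) to (1.1, 0.5), a distance of √(1.1² + 1.2²) ≈ 1.6.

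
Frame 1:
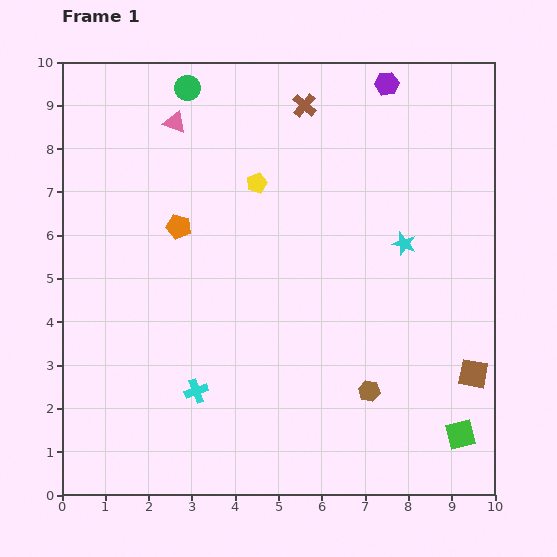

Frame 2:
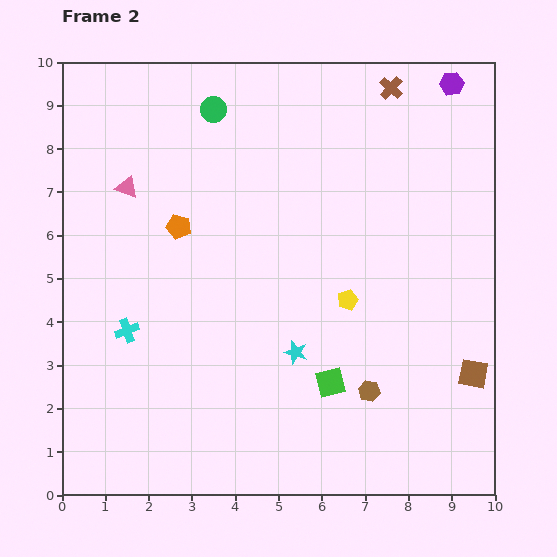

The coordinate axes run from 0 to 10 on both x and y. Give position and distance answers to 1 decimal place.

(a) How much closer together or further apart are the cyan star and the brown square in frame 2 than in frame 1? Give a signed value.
+0.7

Distance in frame 1: 3.4. Distance in frame 2: 4.1.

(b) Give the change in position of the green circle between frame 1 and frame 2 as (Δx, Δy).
(0.6, -0.5)

The green circle was at (2.9, 9.4) in frame 1 and (3.5, 8.9) in frame 2.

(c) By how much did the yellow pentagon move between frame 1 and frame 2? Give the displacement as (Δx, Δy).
(2.1, -2.7)

The yellow pentagon was at (4.5, 7.2) in frame 1 and (6.6, 4.5) in frame 2.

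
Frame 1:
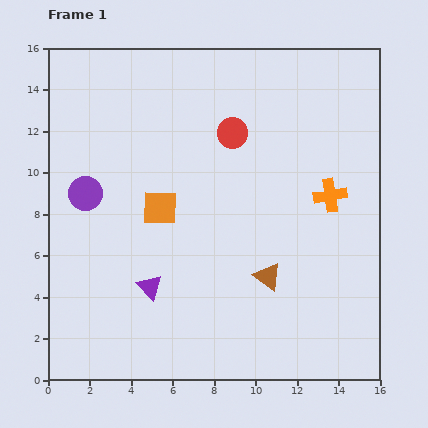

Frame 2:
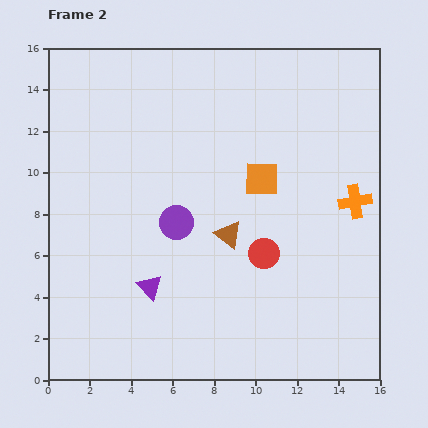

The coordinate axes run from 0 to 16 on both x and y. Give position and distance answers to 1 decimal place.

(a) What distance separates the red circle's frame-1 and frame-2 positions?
6.0

The red circle moved from (8.9, 11.9) to (10.4, 6.1), a distance of √(1.5² + 5.8²) ≈ 6.0.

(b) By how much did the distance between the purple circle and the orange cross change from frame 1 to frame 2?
-3.1

Distance in frame 1: 11.8. Distance in frame 2: 8.7.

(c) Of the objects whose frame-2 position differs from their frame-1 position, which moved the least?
the orange cross

(moved 1.2)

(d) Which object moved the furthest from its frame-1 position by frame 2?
the red circle

(moved 6.0; next 5.1)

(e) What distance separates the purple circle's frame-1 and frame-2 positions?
4.6

The purple circle moved from (1.8, 9.0) to (6.2, 7.6), a distance of √(4.4² + 1.4²) ≈ 4.6.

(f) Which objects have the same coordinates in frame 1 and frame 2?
the purple triangle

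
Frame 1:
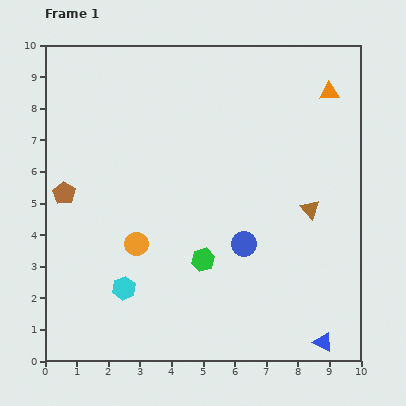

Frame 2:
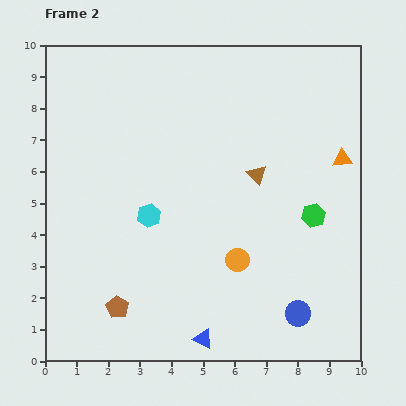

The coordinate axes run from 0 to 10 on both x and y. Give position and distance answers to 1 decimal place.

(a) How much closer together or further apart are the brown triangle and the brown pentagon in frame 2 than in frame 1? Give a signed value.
-1.7

Distance in frame 1: 7.8. Distance in frame 2: 6.1.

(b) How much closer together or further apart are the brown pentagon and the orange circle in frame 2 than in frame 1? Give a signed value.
+1.3

Distance in frame 1: 2.8. Distance in frame 2: 4.1.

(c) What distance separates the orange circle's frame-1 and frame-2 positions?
3.2

The orange circle moved from (2.9, 3.7) to (6.1, 3.2), a distance of √(3.2² + 0.5²) ≈ 3.2.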